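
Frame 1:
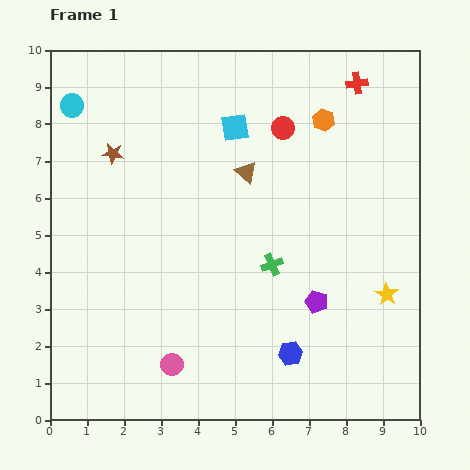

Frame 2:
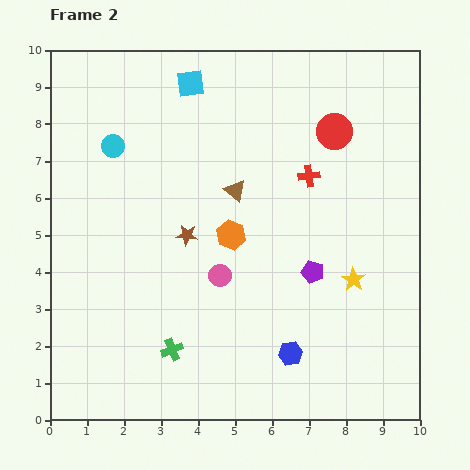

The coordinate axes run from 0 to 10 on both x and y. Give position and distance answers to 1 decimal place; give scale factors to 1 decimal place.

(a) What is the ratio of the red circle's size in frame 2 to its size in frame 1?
1.6×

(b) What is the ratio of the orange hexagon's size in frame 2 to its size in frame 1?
1.3×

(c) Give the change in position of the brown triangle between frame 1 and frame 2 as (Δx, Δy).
(-0.3, -0.5)

The brown triangle was at (5.3, 6.7) in frame 1 and (5.0, 6.2) in frame 2.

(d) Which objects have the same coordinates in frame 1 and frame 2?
the blue hexagon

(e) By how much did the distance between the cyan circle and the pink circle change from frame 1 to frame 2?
-3.0

Distance in frame 1: 7.5. Distance in frame 2: 4.5.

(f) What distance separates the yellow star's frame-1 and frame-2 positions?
1.0

The yellow star moved from (9.1, 3.4) to (8.2, 3.8), a distance of √(0.9² + 0.4²) ≈ 1.0.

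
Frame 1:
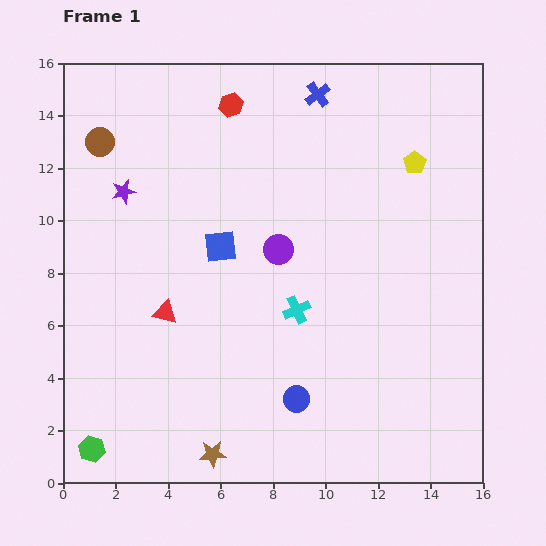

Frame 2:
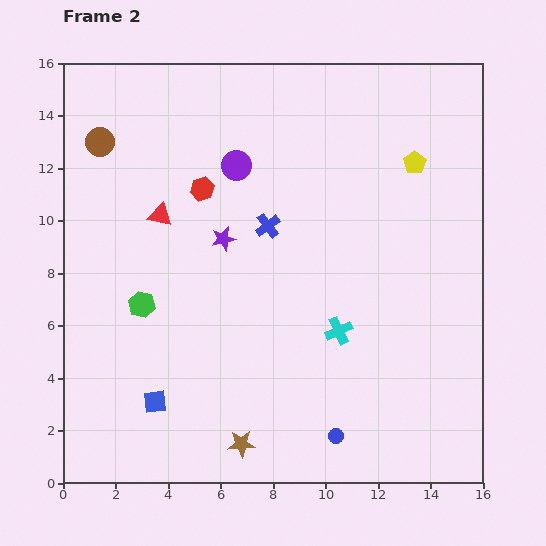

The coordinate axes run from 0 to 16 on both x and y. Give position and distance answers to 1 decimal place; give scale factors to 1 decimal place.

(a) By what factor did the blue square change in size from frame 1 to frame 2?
0.7×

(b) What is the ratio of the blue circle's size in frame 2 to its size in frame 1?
0.6×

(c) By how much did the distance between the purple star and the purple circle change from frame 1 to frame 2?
-3.5

Distance in frame 1: 6.3. Distance in frame 2: 2.8.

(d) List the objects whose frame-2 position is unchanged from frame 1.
the yellow pentagon, the brown circle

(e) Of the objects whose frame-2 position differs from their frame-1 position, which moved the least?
the brown star

(moved 1.2)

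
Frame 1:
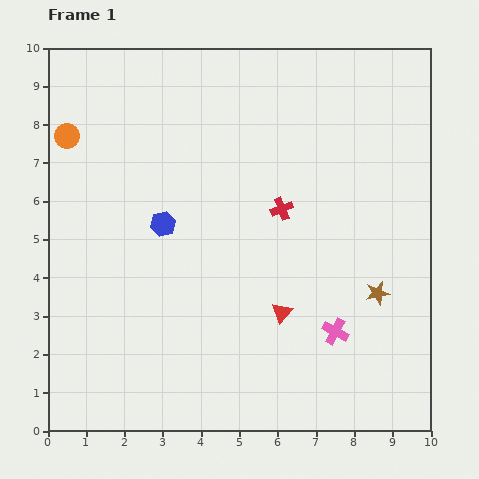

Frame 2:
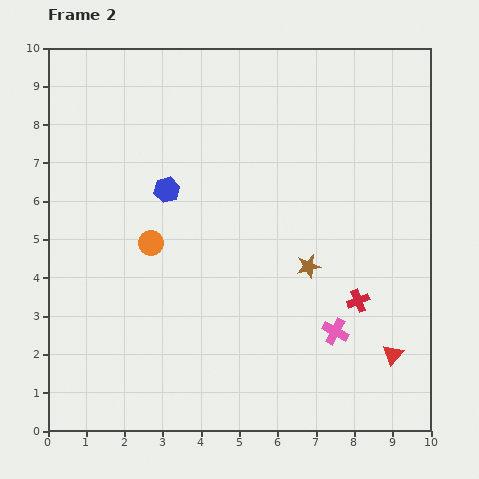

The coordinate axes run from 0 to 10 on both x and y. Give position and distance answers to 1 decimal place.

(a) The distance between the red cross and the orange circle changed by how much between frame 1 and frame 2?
-0.3

Distance in frame 1: 5.9. Distance in frame 2: 5.6.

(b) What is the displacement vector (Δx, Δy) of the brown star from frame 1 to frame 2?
(-1.8, 0.7)

The brown star was at (8.6, 3.6) in frame 1 and (6.8, 4.3) in frame 2.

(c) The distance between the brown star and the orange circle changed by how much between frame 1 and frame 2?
-5.0

Distance in frame 1: 9.1. Distance in frame 2: 4.1.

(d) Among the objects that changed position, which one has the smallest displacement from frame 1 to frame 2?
the blue hexagon

(moved 0.9)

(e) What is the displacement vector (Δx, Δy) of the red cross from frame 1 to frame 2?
(2.0, -2.4)

The red cross was at (6.1, 5.8) in frame 1 and (8.1, 3.4) in frame 2.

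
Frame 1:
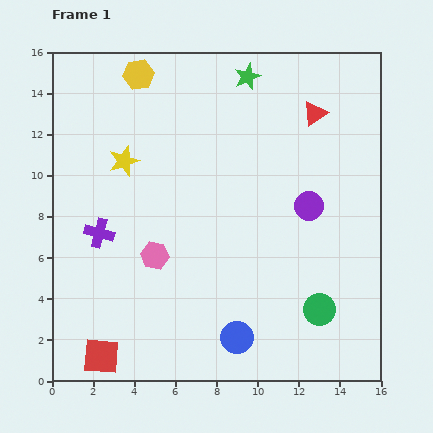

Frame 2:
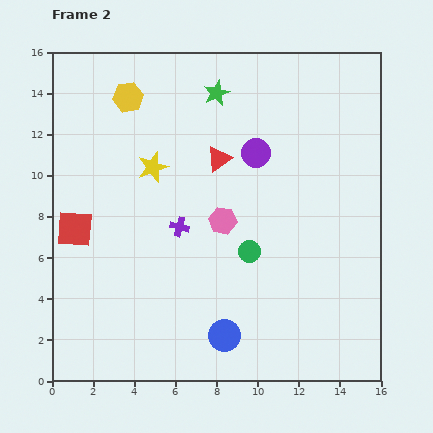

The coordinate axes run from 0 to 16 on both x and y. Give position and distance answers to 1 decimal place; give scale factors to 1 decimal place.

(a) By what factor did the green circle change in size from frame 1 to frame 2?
0.7×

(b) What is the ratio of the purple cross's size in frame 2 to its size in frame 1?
0.7×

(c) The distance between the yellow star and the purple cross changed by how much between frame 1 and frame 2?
-0.5

Distance in frame 1: 3.7. Distance in frame 2: 3.2.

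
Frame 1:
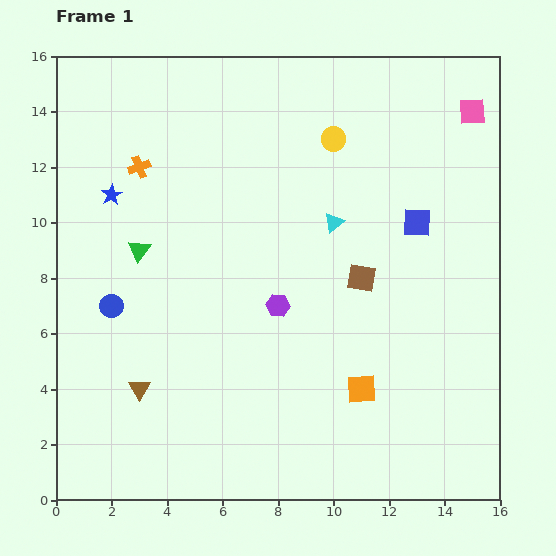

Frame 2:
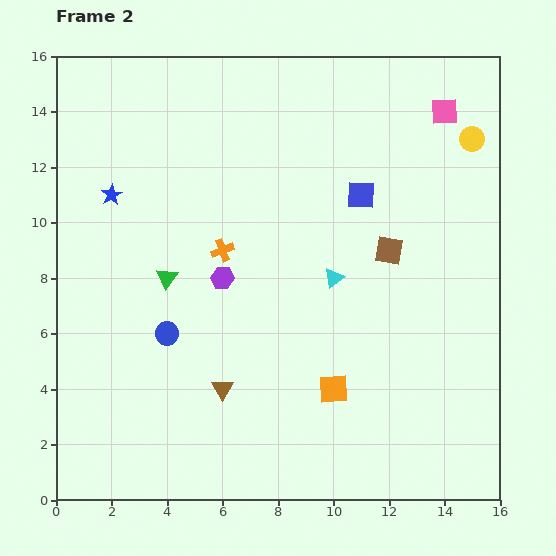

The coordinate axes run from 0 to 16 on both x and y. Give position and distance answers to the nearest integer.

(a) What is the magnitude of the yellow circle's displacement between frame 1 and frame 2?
5

The yellow circle moved from (10, 13) to (15, 13), a distance of √(5² + 0²) ≈ 5.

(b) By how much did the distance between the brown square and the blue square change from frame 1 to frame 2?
-1

Distance in frame 1: 3. Distance in frame 2: 2.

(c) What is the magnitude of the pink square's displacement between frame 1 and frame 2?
1

The pink square moved from (15, 14) to (14, 14), a distance of √(1² + 0²) ≈ 1.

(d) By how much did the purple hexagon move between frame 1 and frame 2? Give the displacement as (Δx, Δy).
(-2, 1)

The purple hexagon was at (8, 7) in frame 1 and (6, 8) in frame 2.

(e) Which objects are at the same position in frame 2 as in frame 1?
the blue star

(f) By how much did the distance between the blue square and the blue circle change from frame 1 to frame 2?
-2

Distance in frame 1: 11. Distance in frame 2: 9.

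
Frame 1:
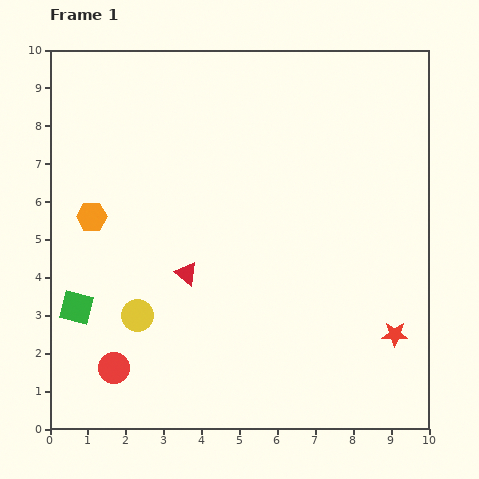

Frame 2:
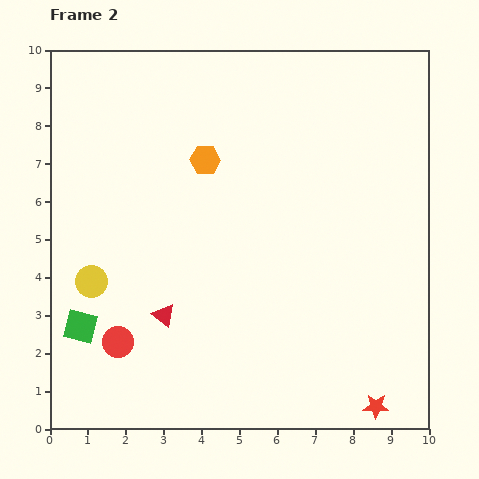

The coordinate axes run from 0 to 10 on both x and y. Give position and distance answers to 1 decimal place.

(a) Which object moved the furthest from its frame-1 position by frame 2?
the orange hexagon

(moved 3.4; next 2.0)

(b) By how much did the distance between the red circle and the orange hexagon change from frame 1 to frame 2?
+1.3

Distance in frame 1: 4.0. Distance in frame 2: 5.3.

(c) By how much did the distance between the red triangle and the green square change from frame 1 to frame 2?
-0.8

Distance in frame 1: 3.0. Distance in frame 2: 2.2.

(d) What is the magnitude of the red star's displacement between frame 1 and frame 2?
2.0

The red star moved from (9.1, 2.5) to (8.6, 0.6), a distance of √(0.5² + 1.9²) ≈ 2.0.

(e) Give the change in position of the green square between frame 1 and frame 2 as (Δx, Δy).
(0.1, -0.5)

The green square was at (0.7, 3.2) in frame 1 and (0.8, 2.7) in frame 2.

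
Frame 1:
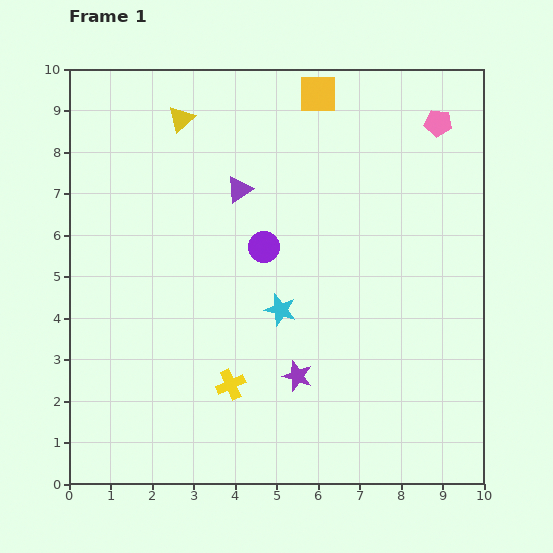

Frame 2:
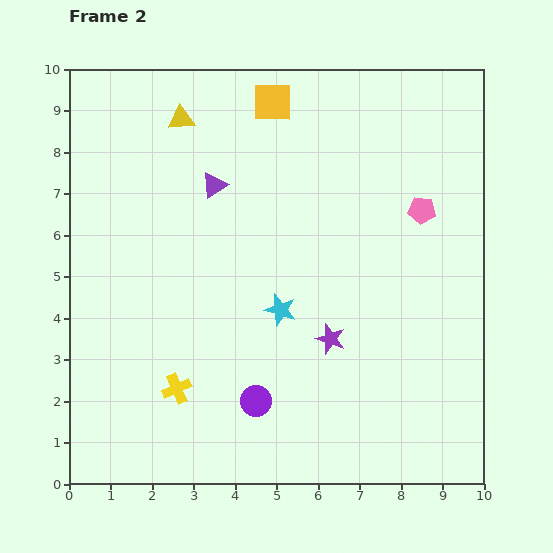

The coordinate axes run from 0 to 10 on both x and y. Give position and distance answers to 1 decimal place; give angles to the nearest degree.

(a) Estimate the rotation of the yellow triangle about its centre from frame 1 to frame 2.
38° clockwise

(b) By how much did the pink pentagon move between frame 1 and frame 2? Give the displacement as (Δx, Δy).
(-0.4, -2.1)

The pink pentagon was at (8.9, 8.7) in frame 1 and (8.5, 6.6) in frame 2.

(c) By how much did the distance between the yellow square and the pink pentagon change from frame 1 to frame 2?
+1.4

Distance in frame 1: 3.0. Distance in frame 2: 4.4.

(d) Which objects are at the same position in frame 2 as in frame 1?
the cyan star, the yellow triangle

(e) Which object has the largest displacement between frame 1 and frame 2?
the purple circle

(moved 3.7; next 2.1)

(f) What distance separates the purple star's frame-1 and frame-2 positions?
1.2

The purple star moved from (5.5, 2.6) to (6.3, 3.5), a distance of √(0.8² + 0.9²) ≈ 1.2.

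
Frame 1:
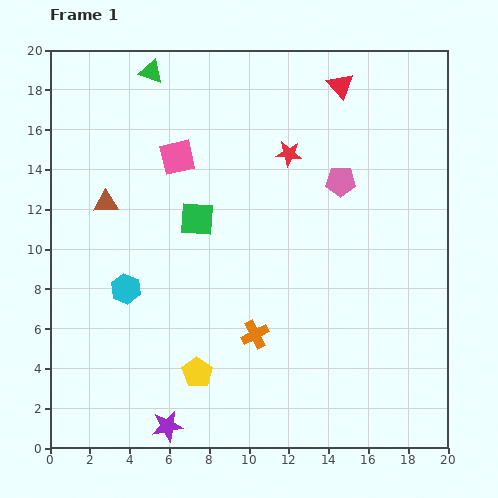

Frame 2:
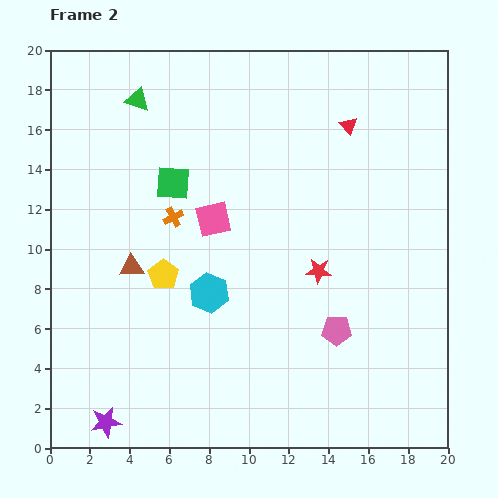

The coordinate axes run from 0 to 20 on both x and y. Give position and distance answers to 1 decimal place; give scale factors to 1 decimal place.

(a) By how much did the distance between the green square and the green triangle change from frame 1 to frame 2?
-3.1

Distance in frame 1: 7.7. Distance in frame 2: 4.6.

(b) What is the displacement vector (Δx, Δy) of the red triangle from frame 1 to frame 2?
(0.4, -2.0)

The red triangle was at (14.6, 18.2) in frame 1 and (15.0, 16.2) in frame 2.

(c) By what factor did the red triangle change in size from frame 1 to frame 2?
0.7×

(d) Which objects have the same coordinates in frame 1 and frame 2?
none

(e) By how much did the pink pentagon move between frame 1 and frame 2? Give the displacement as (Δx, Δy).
(-0.2, -7.5)

The pink pentagon was at (14.6, 13.4) in frame 1 and (14.4, 5.9) in frame 2.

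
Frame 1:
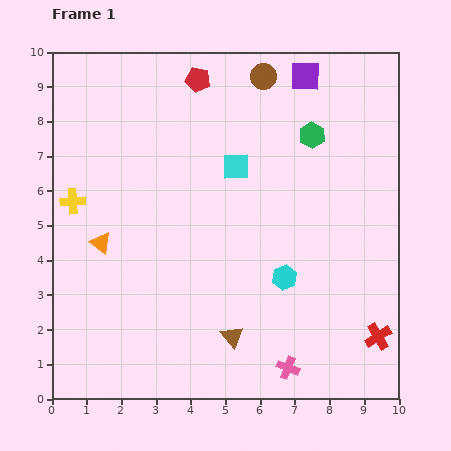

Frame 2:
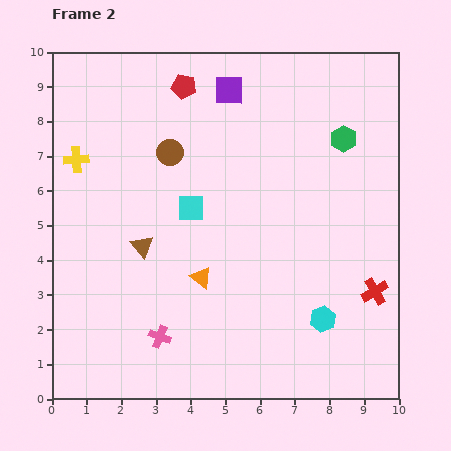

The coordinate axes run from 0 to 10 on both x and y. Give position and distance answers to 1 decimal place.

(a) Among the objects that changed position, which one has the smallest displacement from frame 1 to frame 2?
the red pentagon

(moved 0.4)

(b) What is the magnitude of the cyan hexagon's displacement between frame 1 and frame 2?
1.6

The cyan hexagon moved from (6.7, 3.5) to (7.8, 2.3), a distance of √(1.1² + 1.2²) ≈ 1.6.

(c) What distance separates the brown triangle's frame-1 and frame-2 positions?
3.7

The brown triangle moved from (5.2, 1.8) to (2.6, 4.4), a distance of √(2.6² + 2.6²) ≈ 3.7.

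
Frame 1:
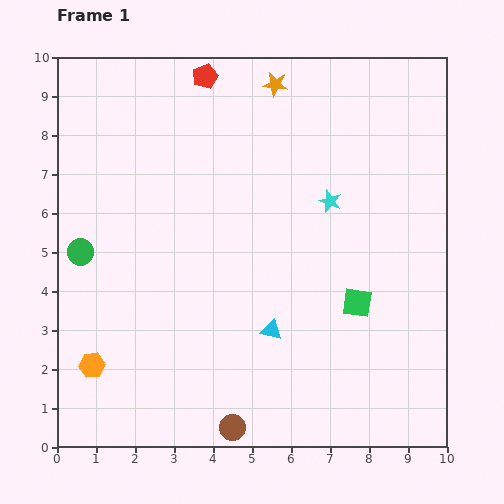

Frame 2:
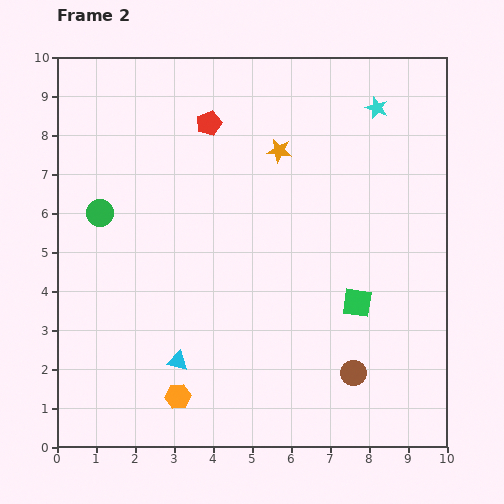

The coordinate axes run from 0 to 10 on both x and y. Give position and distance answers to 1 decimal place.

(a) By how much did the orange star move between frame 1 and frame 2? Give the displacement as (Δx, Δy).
(0.1, -1.7)

The orange star was at (5.6, 9.3) in frame 1 and (5.7, 7.6) in frame 2.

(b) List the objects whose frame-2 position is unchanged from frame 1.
the green square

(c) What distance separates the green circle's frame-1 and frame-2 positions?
1.1

The green circle moved from (0.6, 5.0) to (1.1, 6.0), a distance of √(0.5² + 1.0²) ≈ 1.1.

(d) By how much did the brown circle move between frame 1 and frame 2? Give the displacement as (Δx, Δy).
(3.1, 1.4)

The brown circle was at (4.5, 0.5) in frame 1 and (7.6, 1.9) in frame 2.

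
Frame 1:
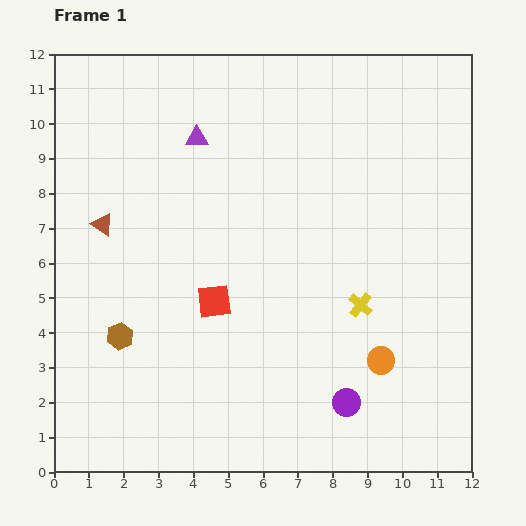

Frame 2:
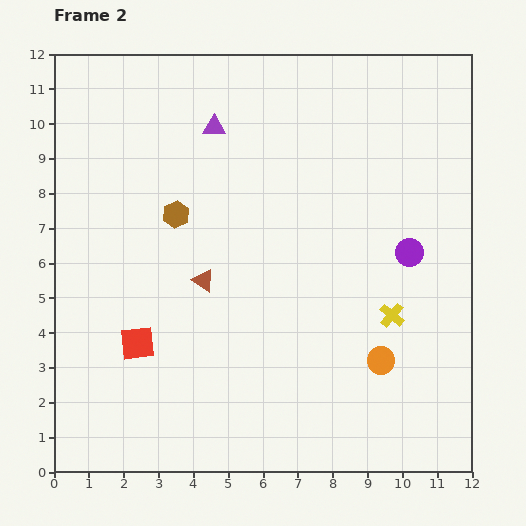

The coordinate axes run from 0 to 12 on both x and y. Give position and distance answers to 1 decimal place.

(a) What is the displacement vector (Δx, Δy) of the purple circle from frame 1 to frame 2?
(1.8, 4.3)

The purple circle was at (8.4, 2.0) in frame 1 and (10.2, 6.3) in frame 2.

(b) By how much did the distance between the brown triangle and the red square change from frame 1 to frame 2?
-1.3

Distance in frame 1: 3.9. Distance in frame 2: 2.6.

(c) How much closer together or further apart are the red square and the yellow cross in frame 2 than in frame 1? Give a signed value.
+3.1

Distance in frame 1: 4.2. Distance in frame 2: 7.3.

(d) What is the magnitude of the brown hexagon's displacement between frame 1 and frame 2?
3.8

The brown hexagon moved from (1.9, 3.9) to (3.5, 7.4), a distance of √(1.6² + 3.5²) ≈ 3.8.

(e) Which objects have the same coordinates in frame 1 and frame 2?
the orange circle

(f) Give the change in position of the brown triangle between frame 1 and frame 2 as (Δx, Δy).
(2.9, -1.6)

The brown triangle was at (1.4, 7.1) in frame 1 and (4.3, 5.5) in frame 2.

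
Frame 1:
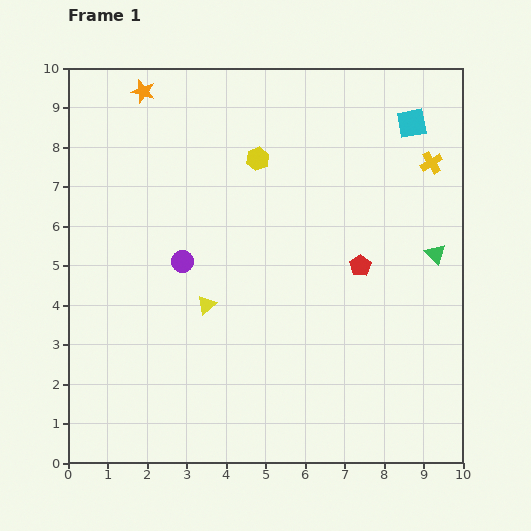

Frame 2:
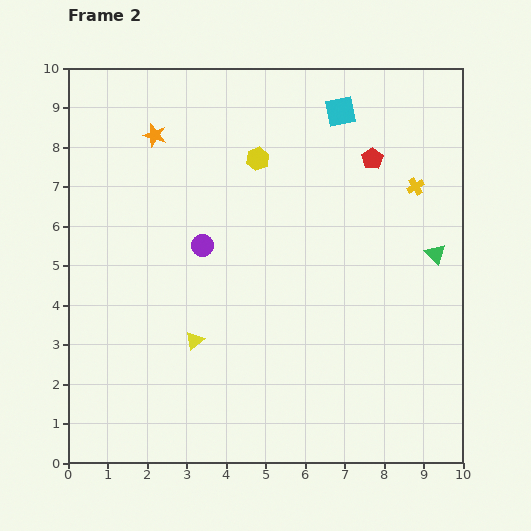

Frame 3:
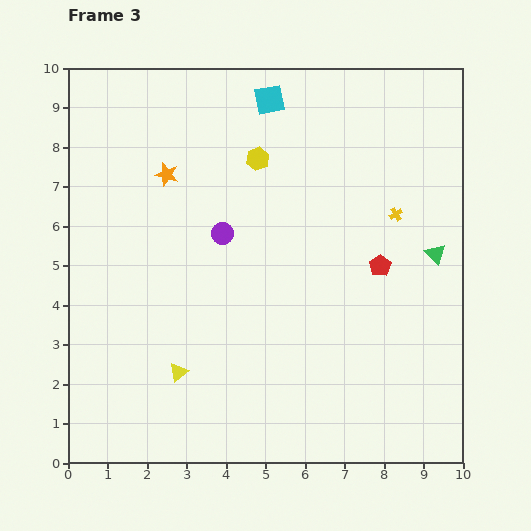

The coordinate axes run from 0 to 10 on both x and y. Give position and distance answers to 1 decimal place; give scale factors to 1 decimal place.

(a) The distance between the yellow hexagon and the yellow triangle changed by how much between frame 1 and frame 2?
+1.0

Distance in frame 1: 3.9. Distance in frame 2: 4.9.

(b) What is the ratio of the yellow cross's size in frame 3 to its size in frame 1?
0.6×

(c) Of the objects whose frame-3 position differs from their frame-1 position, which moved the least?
the red pentagon

(moved 0.5)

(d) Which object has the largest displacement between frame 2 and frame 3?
the red pentagon

(moved 2.7; next 1.8)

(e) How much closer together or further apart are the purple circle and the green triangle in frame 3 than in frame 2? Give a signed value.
-0.5

Distance in frame 2: 5.9. Distance in frame 3: 5.4.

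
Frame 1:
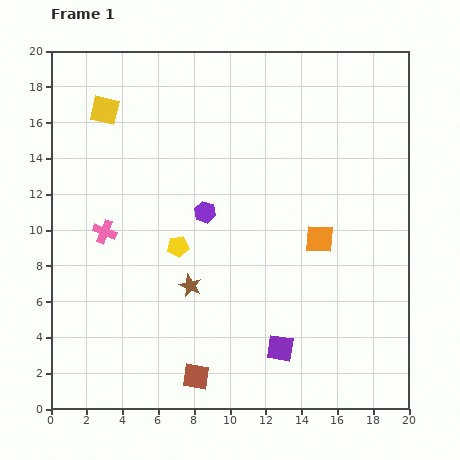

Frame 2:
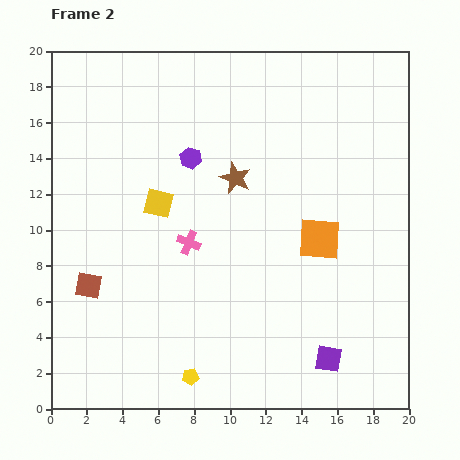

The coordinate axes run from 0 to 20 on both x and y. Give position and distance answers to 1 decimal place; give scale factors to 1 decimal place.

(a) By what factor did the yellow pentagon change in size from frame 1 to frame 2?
0.8×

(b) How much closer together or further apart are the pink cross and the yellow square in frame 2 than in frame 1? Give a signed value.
-4.0

Distance in frame 1: 6.8. Distance in frame 2: 2.8.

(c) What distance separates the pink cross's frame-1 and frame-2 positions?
4.7

The pink cross moved from (3.0, 9.9) to (7.7, 9.3), a distance of √(4.7² + 0.6²) ≈ 4.7.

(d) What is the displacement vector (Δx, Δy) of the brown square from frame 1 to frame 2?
(-6.0, 5.1)

The brown square was at (8.1, 1.8) in frame 1 and (2.1, 6.9) in frame 2.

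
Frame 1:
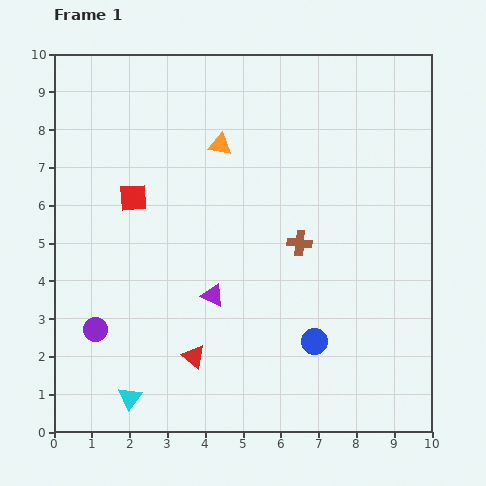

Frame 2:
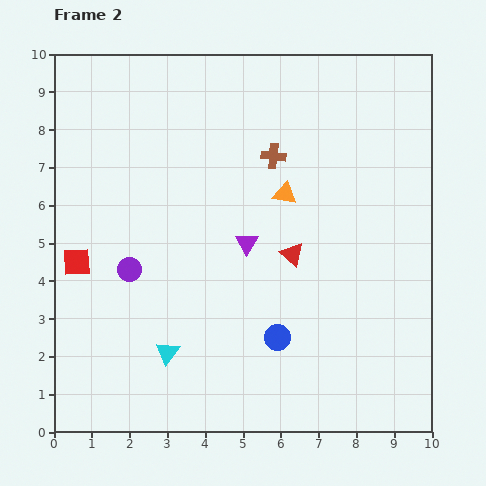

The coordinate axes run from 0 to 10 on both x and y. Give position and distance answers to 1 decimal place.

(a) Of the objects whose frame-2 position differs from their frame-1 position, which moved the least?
the blue circle

(moved 1.0)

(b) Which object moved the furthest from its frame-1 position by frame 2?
the red triangle

(moved 3.7; next 2.4)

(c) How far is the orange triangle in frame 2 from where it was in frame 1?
2.1

The orange triangle moved from (4.4, 7.6) to (6.1, 6.3), a distance of √(1.7² + 1.3²) ≈ 2.1.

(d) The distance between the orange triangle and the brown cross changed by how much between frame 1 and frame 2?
-2.3

Distance in frame 1: 3.3. Distance in frame 2: 1.0.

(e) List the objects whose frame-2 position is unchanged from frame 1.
none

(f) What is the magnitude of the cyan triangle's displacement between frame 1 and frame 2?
1.6

The cyan triangle moved from (2.0, 0.9) to (3.0, 2.1), a distance of √(1.0² + 1.2²) ≈ 1.6.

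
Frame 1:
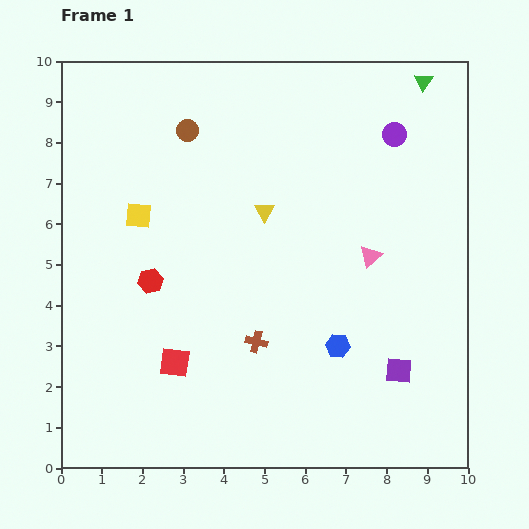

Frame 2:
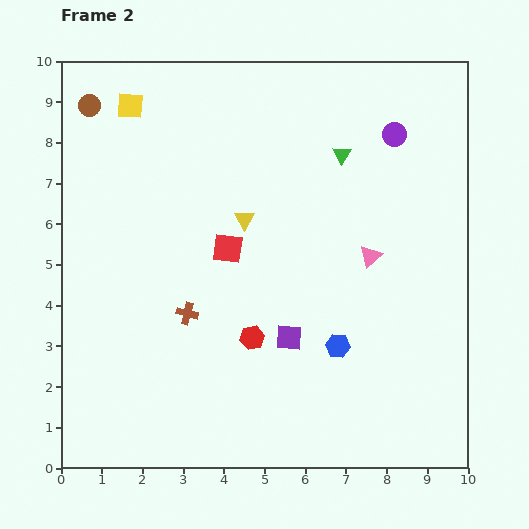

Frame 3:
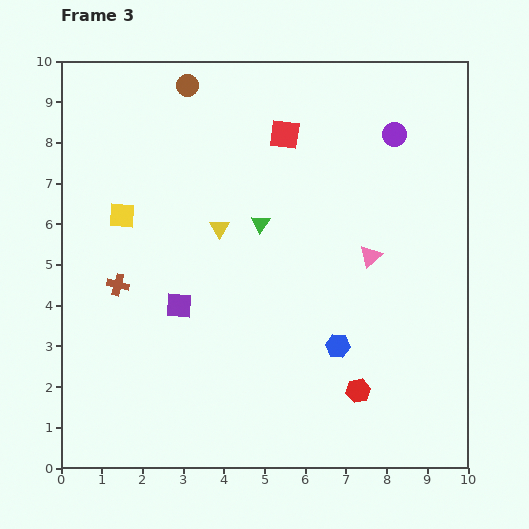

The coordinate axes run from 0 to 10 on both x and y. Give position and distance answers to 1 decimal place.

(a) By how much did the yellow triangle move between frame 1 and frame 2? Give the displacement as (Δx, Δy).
(-0.5, -0.2)

The yellow triangle was at (5.0, 6.3) in frame 1 and (4.5, 6.1) in frame 2.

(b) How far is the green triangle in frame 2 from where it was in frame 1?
2.7

The green triangle moved from (8.9, 9.5) to (6.9, 7.7), a distance of √(2.0² + 1.8²) ≈ 2.7.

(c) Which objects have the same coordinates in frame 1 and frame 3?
the purple circle, the blue hexagon, the pink triangle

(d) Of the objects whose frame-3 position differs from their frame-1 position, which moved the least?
the yellow square

(moved 0.4)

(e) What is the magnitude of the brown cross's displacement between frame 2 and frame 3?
1.8

The brown cross moved from (3.1, 3.8) to (1.4, 4.5), a distance of √(1.7² + 0.7²) ≈ 1.8.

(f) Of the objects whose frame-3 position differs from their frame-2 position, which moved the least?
the yellow triangle

(moved 0.6)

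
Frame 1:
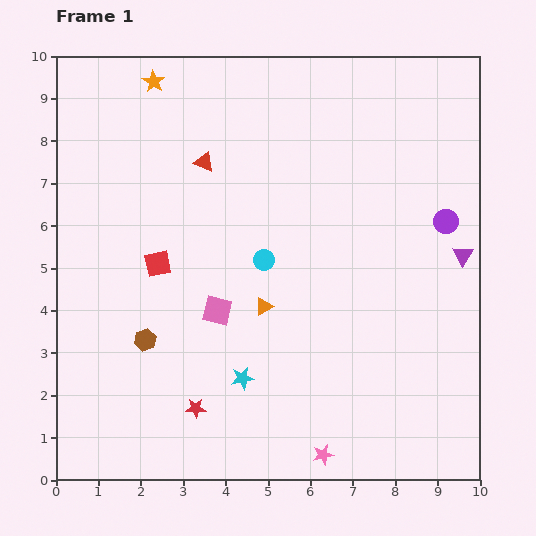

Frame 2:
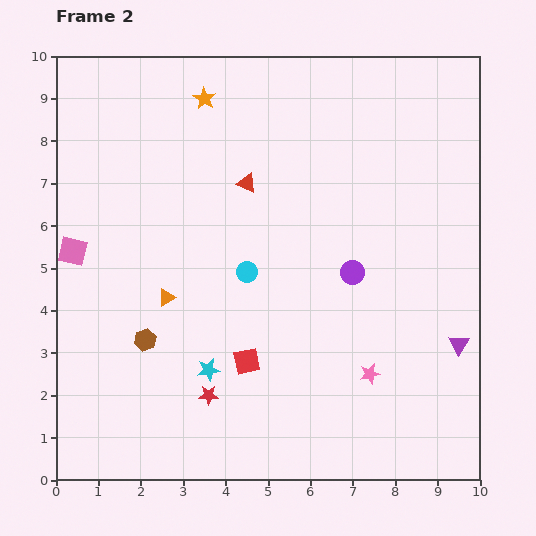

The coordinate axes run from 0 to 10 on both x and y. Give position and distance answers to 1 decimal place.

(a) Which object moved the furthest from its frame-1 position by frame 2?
the pink square

(moved 3.7; next 3.1)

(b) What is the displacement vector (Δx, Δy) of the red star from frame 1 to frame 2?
(0.3, 0.3)

The red star was at (3.3, 1.7) in frame 1 and (3.6, 2.0) in frame 2.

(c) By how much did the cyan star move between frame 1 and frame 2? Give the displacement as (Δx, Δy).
(-0.8, 0.2)

The cyan star was at (4.4, 2.4) in frame 1 and (3.6, 2.6) in frame 2.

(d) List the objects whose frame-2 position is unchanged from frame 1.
the brown hexagon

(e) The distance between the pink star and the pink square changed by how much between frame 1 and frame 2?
+3.4

Distance in frame 1: 4.2. Distance in frame 2: 7.6.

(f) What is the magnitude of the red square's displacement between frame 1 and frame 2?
3.1

The red square moved from (2.4, 5.1) to (4.5, 2.8), a distance of √(2.1² + 2.3²) ≈ 3.1.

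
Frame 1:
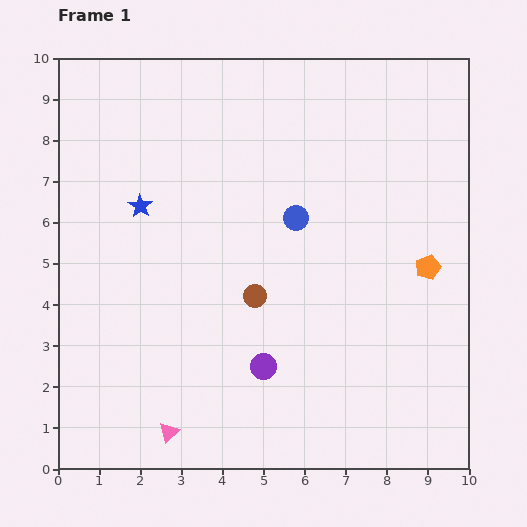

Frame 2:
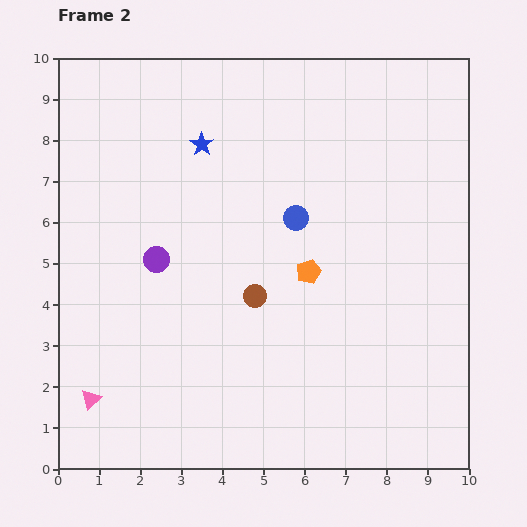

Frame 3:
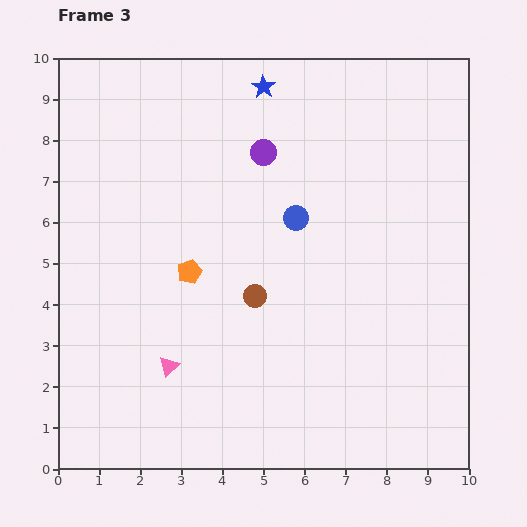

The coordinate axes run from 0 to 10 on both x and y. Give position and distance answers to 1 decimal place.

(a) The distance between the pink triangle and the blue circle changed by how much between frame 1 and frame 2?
+0.6

Distance in frame 1: 6.1. Distance in frame 2: 6.7.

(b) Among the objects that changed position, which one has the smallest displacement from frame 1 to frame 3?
the pink triangle

(moved 1.6)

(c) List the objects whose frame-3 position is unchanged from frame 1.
the brown circle, the blue circle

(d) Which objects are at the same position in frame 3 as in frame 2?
the brown circle, the blue circle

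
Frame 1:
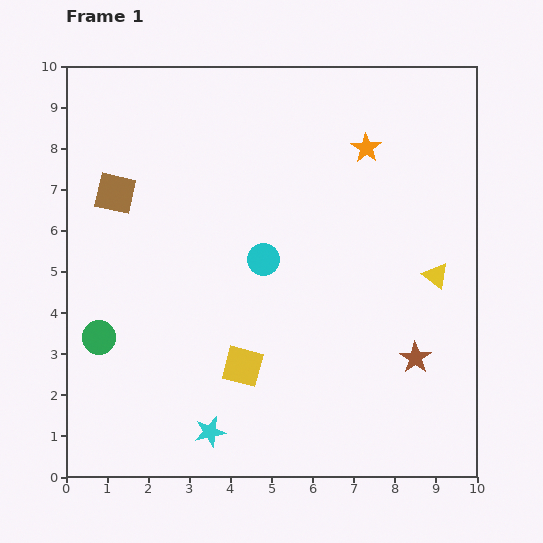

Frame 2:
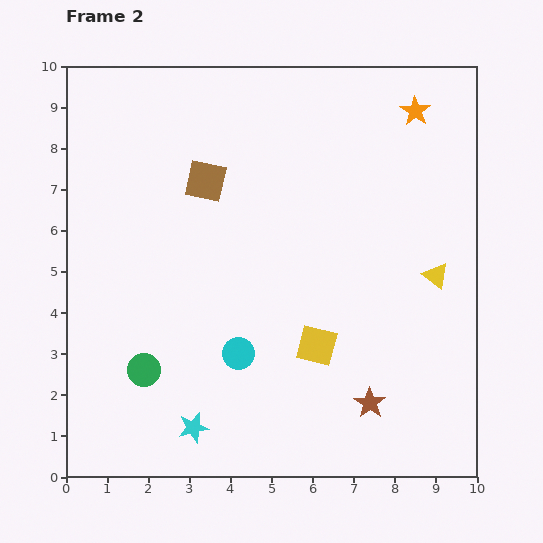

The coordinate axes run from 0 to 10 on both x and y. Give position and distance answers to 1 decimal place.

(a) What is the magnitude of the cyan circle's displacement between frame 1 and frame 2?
2.4

The cyan circle moved from (4.8, 5.3) to (4.2, 3.0), a distance of √(0.6² + 2.3²) ≈ 2.4.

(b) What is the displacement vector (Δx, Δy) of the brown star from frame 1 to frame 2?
(-1.1, -1.1)

The brown star was at (8.5, 2.9) in frame 1 and (7.4, 1.8) in frame 2.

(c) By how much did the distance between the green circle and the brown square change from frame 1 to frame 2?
+1.3

Distance in frame 1: 3.5. Distance in frame 2: 4.8.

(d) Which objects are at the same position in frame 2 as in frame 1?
the yellow triangle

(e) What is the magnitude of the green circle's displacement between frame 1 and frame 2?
1.4

The green circle moved from (0.8, 3.4) to (1.9, 2.6), a distance of √(1.1² + 0.8²) ≈ 1.4.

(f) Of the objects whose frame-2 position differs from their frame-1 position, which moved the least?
the cyan star

(moved 0.4)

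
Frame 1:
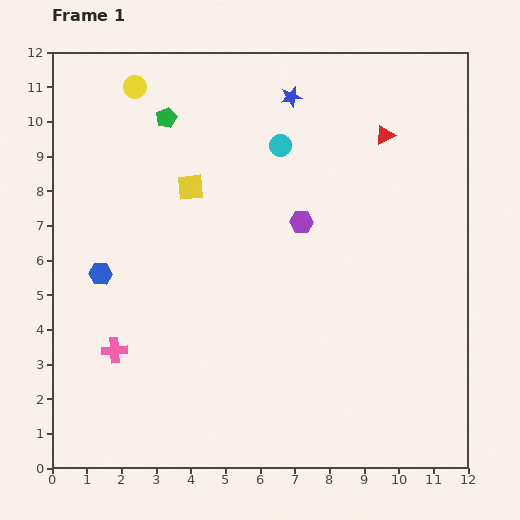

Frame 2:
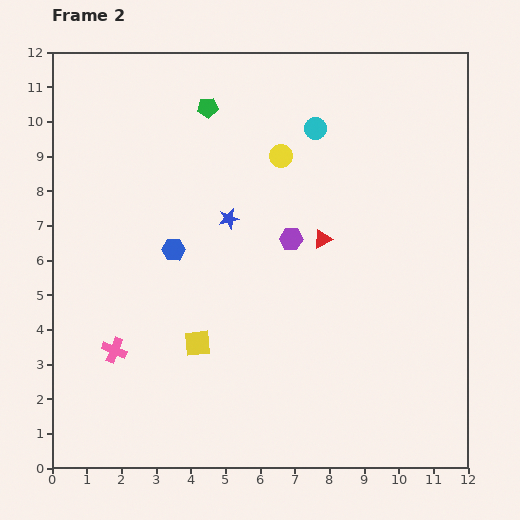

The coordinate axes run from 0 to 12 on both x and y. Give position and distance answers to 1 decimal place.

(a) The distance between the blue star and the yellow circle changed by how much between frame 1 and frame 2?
-2.2

Distance in frame 1: 4.5. Distance in frame 2: 2.3.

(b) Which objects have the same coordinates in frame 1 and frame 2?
the pink cross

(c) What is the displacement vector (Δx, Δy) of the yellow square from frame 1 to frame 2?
(0.2, -4.5)

The yellow square was at (4.0, 8.1) in frame 1 and (4.2, 3.6) in frame 2.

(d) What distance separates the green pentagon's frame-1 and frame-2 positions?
1.2

The green pentagon moved from (3.3, 10.1) to (4.5, 10.4), a distance of √(1.2² + 0.3²) ≈ 1.2.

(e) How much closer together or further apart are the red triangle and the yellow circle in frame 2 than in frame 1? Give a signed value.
-4.6

Distance in frame 1: 7.3. Distance in frame 2: 2.7.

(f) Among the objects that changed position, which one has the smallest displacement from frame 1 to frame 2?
the purple hexagon

(moved 0.6)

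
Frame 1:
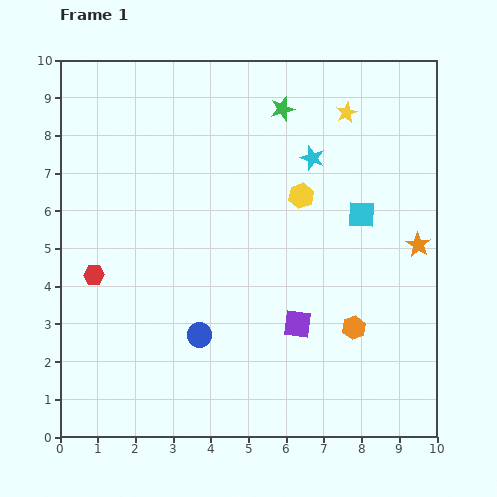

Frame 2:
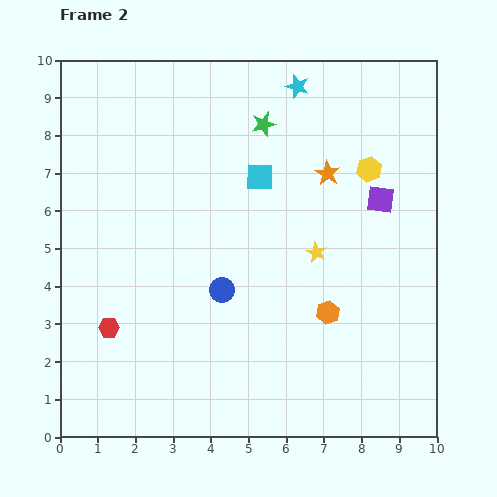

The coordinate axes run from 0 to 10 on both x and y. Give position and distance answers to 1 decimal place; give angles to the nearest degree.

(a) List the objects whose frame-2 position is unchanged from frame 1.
none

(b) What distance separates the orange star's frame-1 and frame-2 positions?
3.1

The orange star moved from (9.5, 5.1) to (7.1, 7.0), a distance of √(2.4² + 1.9²) ≈ 3.1.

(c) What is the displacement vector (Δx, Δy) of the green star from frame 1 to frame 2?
(-0.5, -0.4)

The green star was at (5.9, 8.7) in frame 1 and (5.4, 8.3) in frame 2.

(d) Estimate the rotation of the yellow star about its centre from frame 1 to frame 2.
21° counter-clockwise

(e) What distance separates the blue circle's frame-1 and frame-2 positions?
1.3

The blue circle moved from (3.7, 2.7) to (4.3, 3.9), a distance of √(0.6² + 1.2²) ≈ 1.3.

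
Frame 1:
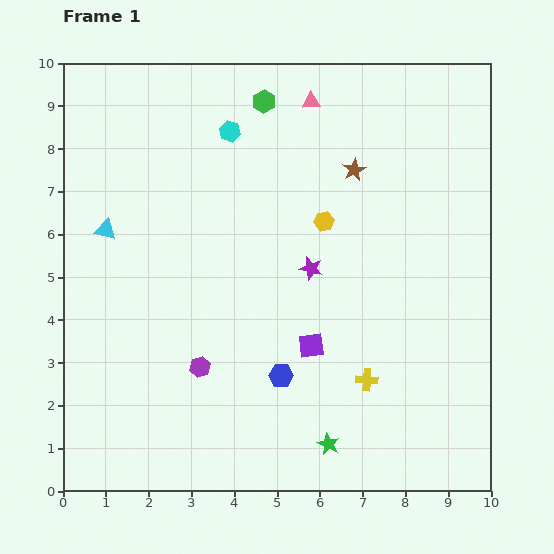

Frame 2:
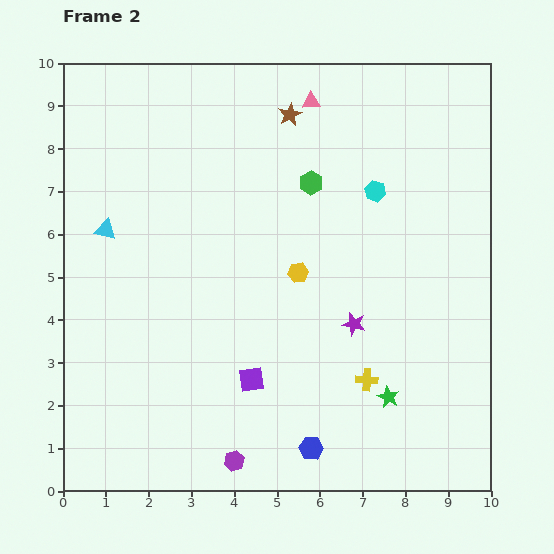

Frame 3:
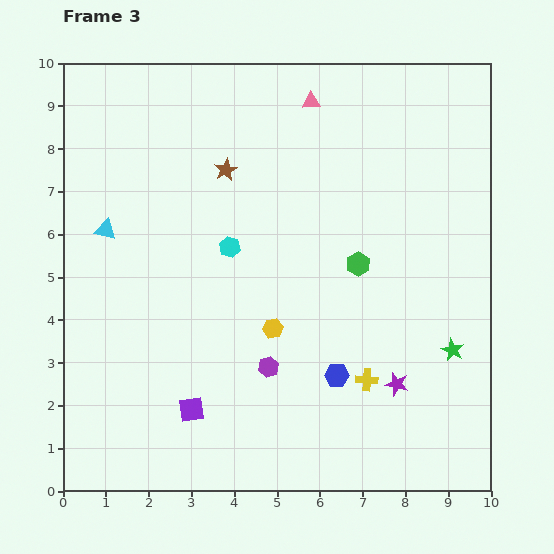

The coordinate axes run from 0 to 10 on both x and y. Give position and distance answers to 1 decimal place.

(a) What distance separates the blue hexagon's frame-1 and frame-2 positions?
1.8

The blue hexagon moved from (5.1, 2.7) to (5.8, 1.0), a distance of √(0.7² + 1.7²) ≈ 1.8.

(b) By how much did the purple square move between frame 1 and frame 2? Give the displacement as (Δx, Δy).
(-1.4, -0.8)

The purple square was at (5.8, 3.4) in frame 1 and (4.4, 2.6) in frame 2.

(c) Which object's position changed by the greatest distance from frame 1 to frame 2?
the cyan hexagon

(moved 3.7; next 2.3)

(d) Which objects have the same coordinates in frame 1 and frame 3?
the yellow cross, the cyan triangle, the pink triangle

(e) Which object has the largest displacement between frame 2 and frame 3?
the cyan hexagon

(moved 3.6; next 2.3)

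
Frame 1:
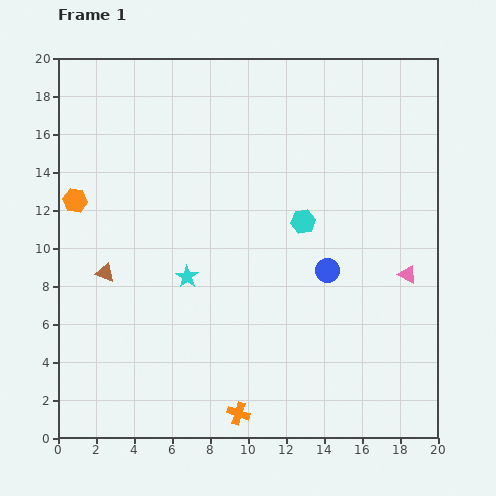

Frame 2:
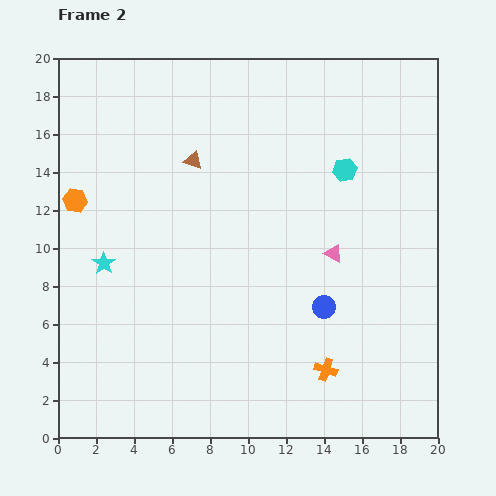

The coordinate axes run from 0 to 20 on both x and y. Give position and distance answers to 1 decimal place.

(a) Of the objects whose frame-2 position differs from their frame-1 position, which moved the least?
the blue circle

(moved 1.9)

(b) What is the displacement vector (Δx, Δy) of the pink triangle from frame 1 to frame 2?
(-3.9, 1.1)

The pink triangle was at (18.4, 8.6) in frame 1 and (14.5, 9.7) in frame 2.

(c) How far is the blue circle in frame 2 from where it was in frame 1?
1.9

The blue circle moved from (14.2, 8.8) to (14.0, 6.9), a distance of √(0.2² + 1.9²) ≈ 1.9.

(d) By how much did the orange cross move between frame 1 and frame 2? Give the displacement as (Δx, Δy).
(4.6, 2.3)

The orange cross was at (9.5, 1.3) in frame 1 and (14.1, 3.6) in frame 2.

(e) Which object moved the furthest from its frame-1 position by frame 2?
the brown triangle

(moved 7.5; next 5.1)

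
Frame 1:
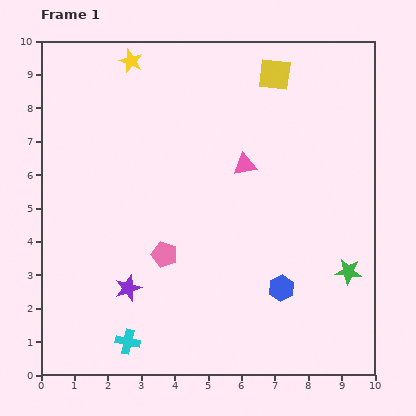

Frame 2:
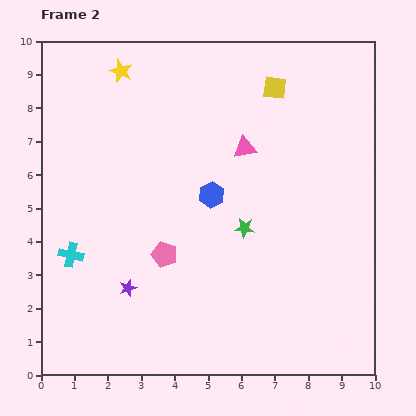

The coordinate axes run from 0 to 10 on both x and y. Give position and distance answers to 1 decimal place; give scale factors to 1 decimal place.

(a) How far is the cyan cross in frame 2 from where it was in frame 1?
3.1

The cyan cross moved from (2.6, 1.0) to (0.9, 3.6), a distance of √(1.7² + 2.6²) ≈ 3.1.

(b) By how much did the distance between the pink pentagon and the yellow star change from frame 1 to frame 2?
-0.2

Distance in frame 1: 5.9. Distance in frame 2: 5.7.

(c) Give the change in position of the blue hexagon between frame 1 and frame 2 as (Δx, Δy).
(-2.1, 2.8)

The blue hexagon was at (7.2, 2.6) in frame 1 and (5.1, 5.4) in frame 2.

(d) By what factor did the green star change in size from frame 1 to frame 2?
0.8×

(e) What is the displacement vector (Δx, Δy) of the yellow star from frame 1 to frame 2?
(-0.3, -0.3)

The yellow star was at (2.7, 9.4) in frame 1 and (2.4, 9.1) in frame 2.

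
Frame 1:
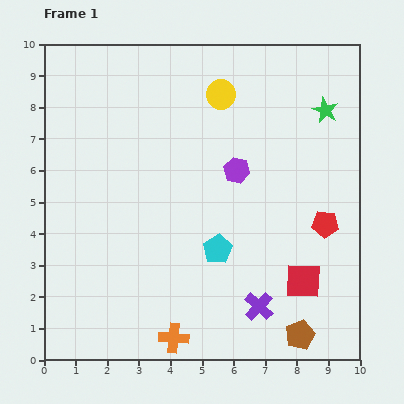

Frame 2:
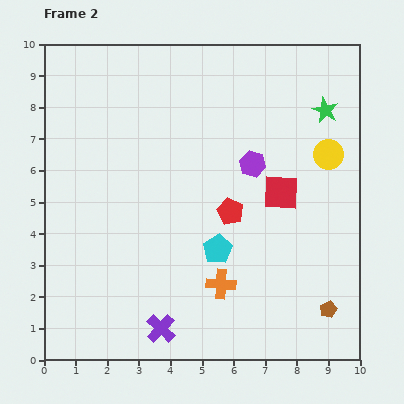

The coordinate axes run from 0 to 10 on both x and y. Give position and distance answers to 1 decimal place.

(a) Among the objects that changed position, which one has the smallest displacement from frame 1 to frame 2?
the purple hexagon

(moved 0.5)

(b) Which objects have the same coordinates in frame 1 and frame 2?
the green star, the cyan pentagon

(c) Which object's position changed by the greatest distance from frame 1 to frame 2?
the yellow circle

(moved 3.9; next 3.2)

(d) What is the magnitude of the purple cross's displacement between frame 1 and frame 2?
3.2

The purple cross moved from (6.8, 1.7) to (3.7, 1.0), a distance of √(3.1² + 0.7²) ≈ 3.2.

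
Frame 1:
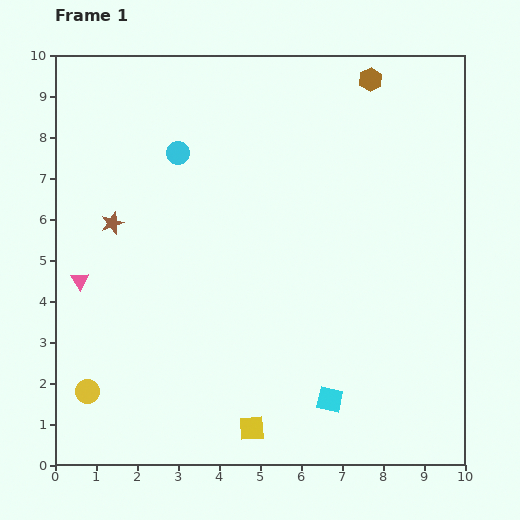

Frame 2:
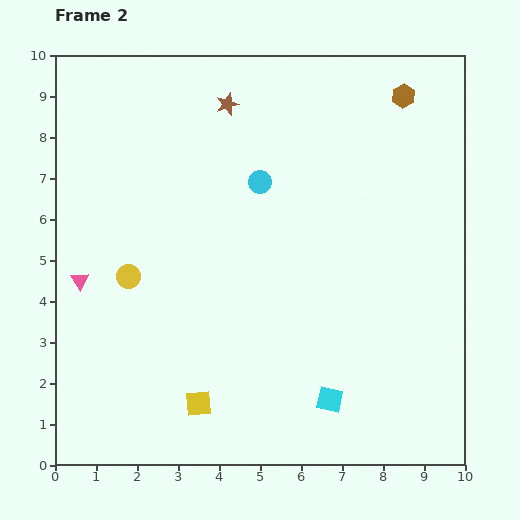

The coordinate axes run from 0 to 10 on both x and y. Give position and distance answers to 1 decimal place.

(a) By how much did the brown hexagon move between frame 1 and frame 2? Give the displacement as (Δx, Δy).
(0.8, -0.4)

The brown hexagon was at (7.7, 9.4) in frame 1 and (8.5, 9.0) in frame 2.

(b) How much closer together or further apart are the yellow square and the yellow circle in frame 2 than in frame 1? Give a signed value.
-0.6

Distance in frame 1: 4.1. Distance in frame 2: 3.5.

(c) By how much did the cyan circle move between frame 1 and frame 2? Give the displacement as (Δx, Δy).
(2.0, -0.7)

The cyan circle was at (3.0, 7.6) in frame 1 and (5.0, 6.9) in frame 2.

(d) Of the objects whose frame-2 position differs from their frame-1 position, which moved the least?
the brown hexagon

(moved 0.9)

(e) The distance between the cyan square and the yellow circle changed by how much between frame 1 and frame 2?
-0.2

Distance in frame 1: 5.9. Distance in frame 2: 5.7.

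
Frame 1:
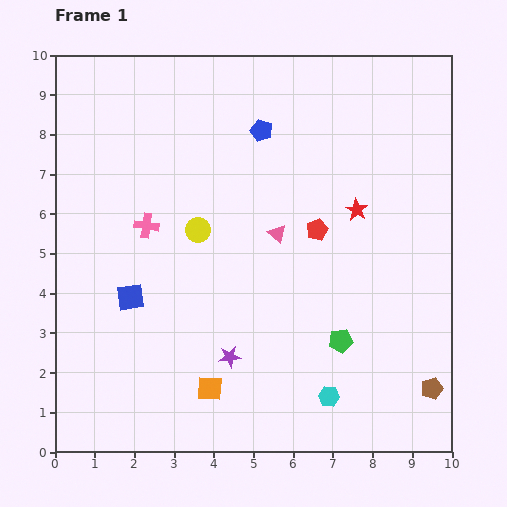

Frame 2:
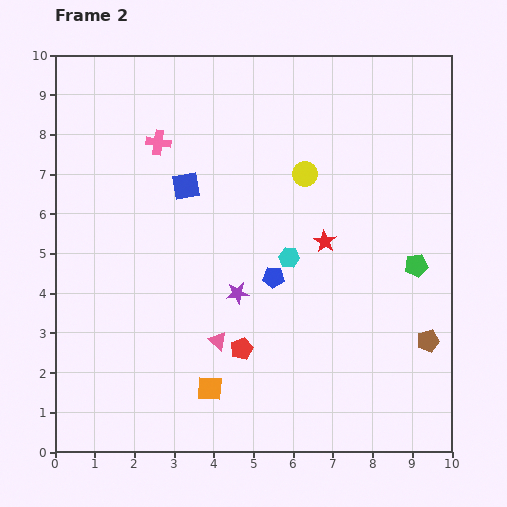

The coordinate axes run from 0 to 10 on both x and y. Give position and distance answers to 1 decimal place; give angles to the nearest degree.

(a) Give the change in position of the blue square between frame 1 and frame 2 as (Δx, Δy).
(1.4, 2.8)

The blue square was at (1.9, 3.9) in frame 1 and (3.3, 6.7) in frame 2.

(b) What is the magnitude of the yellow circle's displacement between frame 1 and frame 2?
3.0

The yellow circle moved from (3.6, 5.6) to (6.3, 7.0), a distance of √(2.7² + 1.4²) ≈ 3.0.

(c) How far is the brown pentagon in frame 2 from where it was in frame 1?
1.2

The brown pentagon moved from (9.5, 1.6) to (9.4, 2.8), a distance of √(0.1² + 1.2²) ≈ 1.2.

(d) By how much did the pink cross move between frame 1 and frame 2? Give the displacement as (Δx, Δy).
(0.3, 2.1)

The pink cross was at (2.3, 5.7) in frame 1 and (2.6, 7.8) in frame 2.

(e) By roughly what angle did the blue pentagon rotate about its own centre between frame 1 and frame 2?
16° counter-clockwise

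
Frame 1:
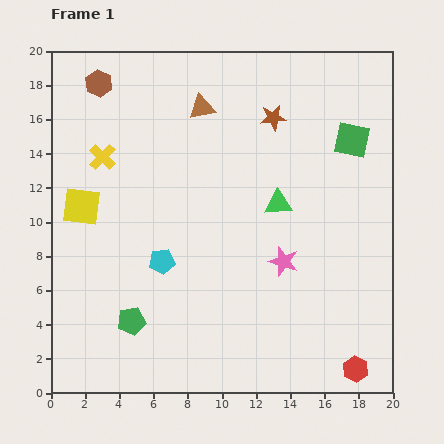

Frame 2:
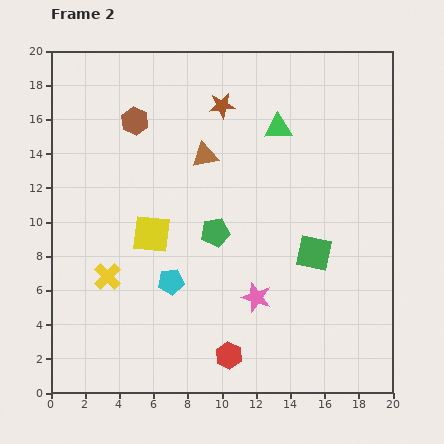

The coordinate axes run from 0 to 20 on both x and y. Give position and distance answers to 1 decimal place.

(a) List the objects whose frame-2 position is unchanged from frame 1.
none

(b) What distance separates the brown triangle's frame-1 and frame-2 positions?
2.8

The brown triangle moved from (8.8, 16.7) to (9.0, 13.9), a distance of √(0.2² + 2.8²) ≈ 2.8.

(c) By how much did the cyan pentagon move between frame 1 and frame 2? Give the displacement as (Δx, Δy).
(0.5, -1.2)

The cyan pentagon was at (6.5, 7.7) in frame 1 and (7.0, 6.5) in frame 2.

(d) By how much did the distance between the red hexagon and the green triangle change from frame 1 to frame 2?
+2.9

Distance in frame 1: 10.7. Distance in frame 2: 13.6.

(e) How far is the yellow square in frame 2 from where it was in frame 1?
4.4

The yellow square moved from (1.8, 10.9) to (5.9, 9.3), a distance of √(4.1² + 1.6²) ≈ 4.4.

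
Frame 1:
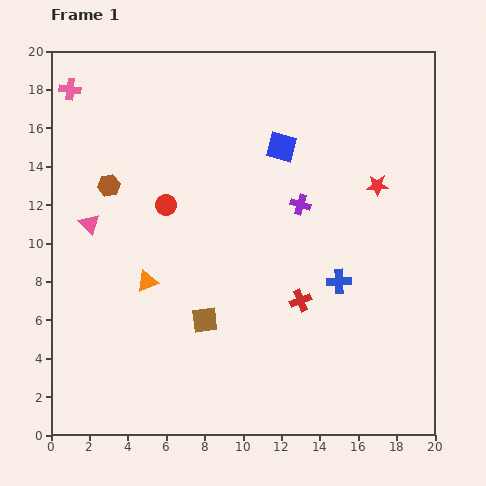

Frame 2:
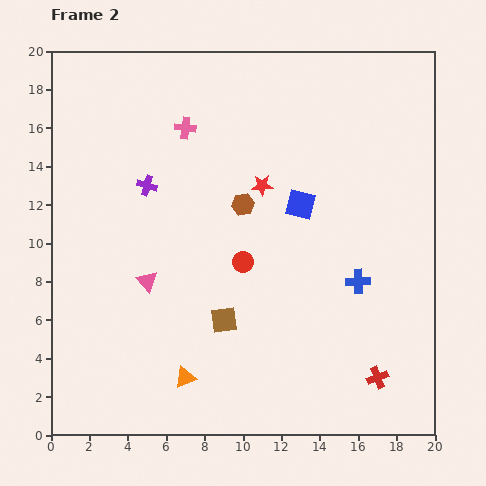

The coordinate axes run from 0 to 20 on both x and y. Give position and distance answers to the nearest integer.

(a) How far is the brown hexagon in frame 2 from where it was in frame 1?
7

The brown hexagon moved from (3, 13) to (10, 12), a distance of √(7² + 1²) ≈ 7.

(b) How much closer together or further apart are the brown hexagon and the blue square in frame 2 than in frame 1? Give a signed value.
-6

Distance in frame 1: 9. Distance in frame 2: 3.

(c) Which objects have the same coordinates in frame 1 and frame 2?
none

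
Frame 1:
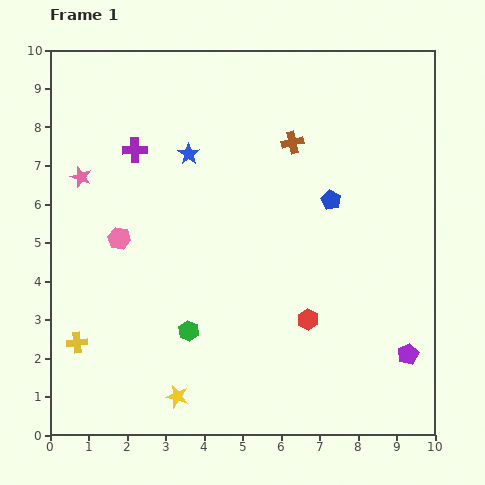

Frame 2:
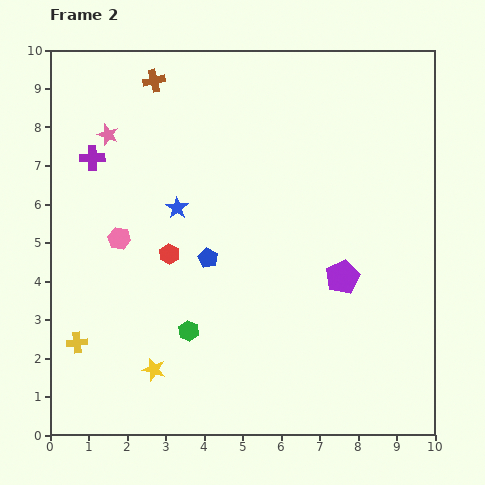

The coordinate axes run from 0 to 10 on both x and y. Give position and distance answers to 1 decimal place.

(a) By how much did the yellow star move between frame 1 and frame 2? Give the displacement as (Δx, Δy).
(-0.6, 0.7)

The yellow star was at (3.3, 1.0) in frame 1 and (2.7, 1.7) in frame 2.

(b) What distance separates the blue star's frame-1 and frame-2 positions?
1.4

The blue star moved from (3.6, 7.3) to (3.3, 5.9), a distance of √(0.3² + 1.4²) ≈ 1.4.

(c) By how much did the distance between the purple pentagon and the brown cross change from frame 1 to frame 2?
+0.8

Distance in frame 1: 6.3. Distance in frame 2: 7.1.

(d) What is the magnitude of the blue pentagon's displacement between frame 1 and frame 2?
3.5

The blue pentagon moved from (7.3, 6.1) to (4.1, 4.6), a distance of √(3.2² + 1.5²) ≈ 3.5.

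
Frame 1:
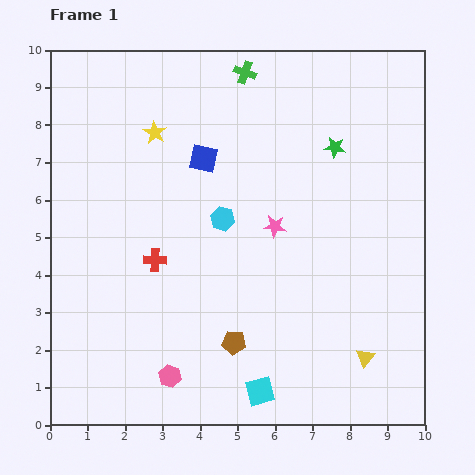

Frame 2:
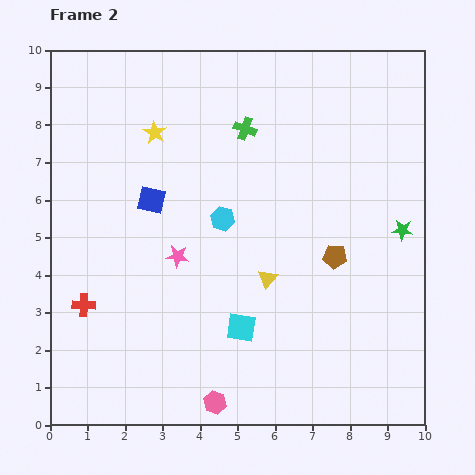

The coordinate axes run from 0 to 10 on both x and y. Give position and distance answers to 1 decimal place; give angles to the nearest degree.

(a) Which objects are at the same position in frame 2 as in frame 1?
the yellow star, the cyan hexagon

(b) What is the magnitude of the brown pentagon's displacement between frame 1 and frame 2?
3.5

The brown pentagon moved from (4.9, 2.2) to (7.6, 4.5), a distance of √(2.7² + 2.3²) ≈ 3.5.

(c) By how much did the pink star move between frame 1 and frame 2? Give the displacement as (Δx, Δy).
(-2.6, -0.8)

The pink star was at (6.0, 5.3) in frame 1 and (3.4, 4.5) in frame 2.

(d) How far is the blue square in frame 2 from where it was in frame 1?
1.8

The blue square moved from (4.1, 7.1) to (2.7, 6.0), a distance of √(1.4² + 1.1²) ≈ 1.8.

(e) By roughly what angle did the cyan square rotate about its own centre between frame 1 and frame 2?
23° clockwise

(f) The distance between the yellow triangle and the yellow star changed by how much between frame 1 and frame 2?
-3.3

Distance in frame 1: 8.2. Distance in frame 2: 4.9.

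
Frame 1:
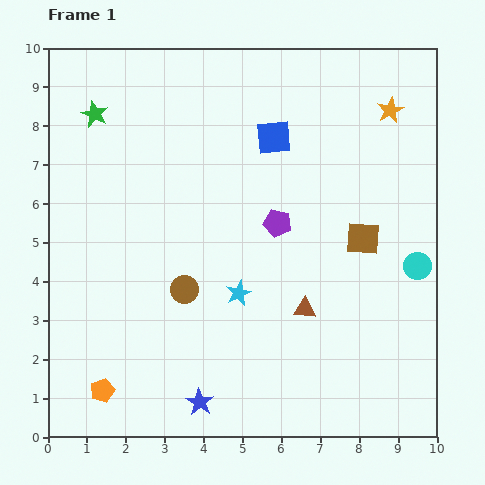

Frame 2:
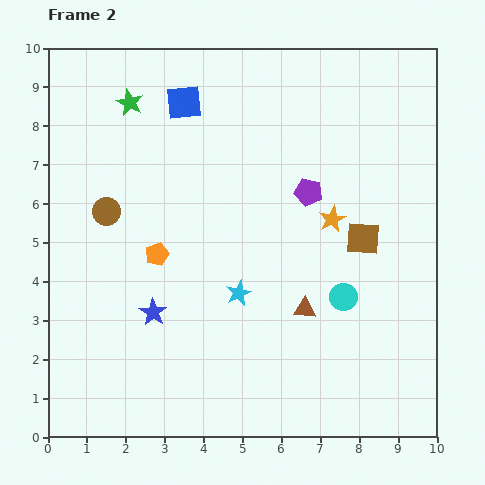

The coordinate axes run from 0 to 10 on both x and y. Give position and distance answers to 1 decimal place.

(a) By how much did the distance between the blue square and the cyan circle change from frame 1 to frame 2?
+1.5

Distance in frame 1: 5.0. Distance in frame 2: 6.5.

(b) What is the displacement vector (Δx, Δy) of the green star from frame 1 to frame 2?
(0.9, 0.3)

The green star was at (1.2, 8.3) in frame 1 and (2.1, 8.6) in frame 2.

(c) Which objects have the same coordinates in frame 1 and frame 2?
the cyan star, the brown square, the brown triangle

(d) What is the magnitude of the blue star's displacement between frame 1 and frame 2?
2.6

The blue star moved from (3.9, 0.9) to (2.7, 3.2), a distance of √(1.2² + 2.3²) ≈ 2.6.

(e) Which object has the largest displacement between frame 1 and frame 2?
the orange pentagon

(moved 3.8; next 3.2)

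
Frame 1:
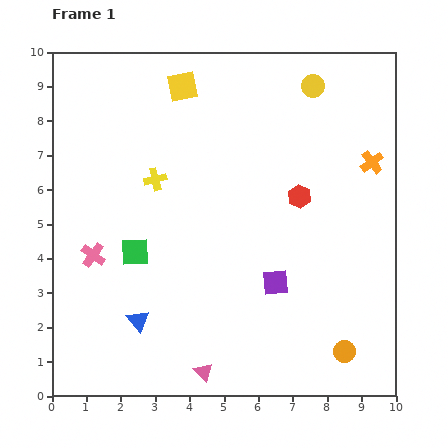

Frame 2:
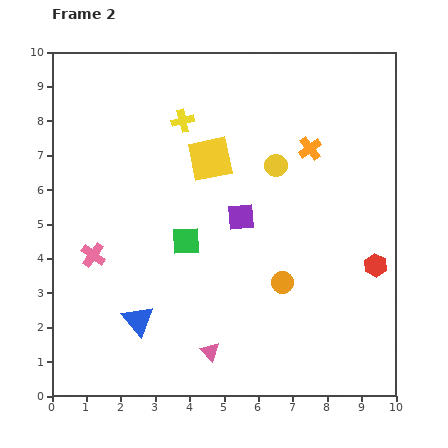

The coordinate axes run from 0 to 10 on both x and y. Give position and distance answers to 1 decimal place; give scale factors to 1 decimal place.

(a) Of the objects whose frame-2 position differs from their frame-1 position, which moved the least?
the pink triangle

(moved 0.6)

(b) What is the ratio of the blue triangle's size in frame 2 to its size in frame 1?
1.4×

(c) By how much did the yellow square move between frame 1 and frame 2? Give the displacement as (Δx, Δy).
(0.8, -2.1)

The yellow square was at (3.8, 9.0) in frame 1 and (4.6, 6.9) in frame 2.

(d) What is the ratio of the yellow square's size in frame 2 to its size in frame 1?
1.5×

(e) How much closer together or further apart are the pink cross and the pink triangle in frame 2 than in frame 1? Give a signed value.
-0.3

Distance in frame 1: 4.7. Distance in frame 2: 4.4.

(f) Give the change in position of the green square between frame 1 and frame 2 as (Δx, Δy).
(1.5, 0.3)

The green square was at (2.4, 4.2) in frame 1 and (3.9, 4.5) in frame 2.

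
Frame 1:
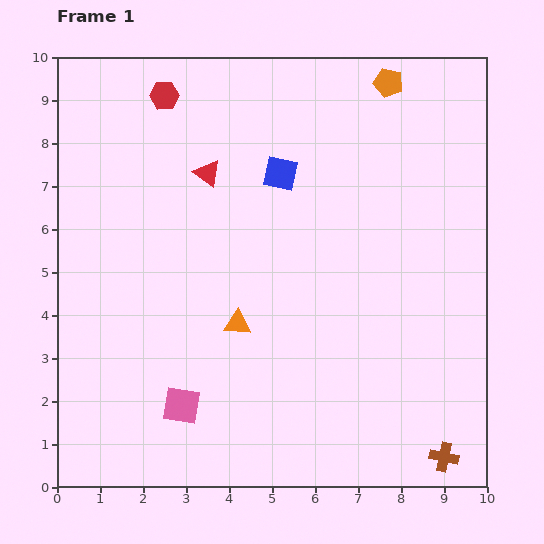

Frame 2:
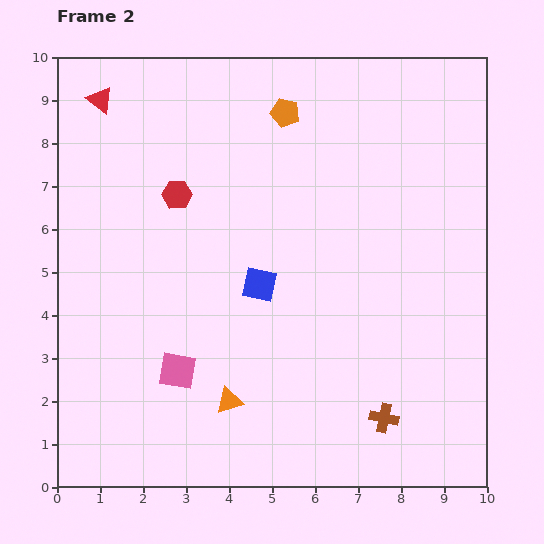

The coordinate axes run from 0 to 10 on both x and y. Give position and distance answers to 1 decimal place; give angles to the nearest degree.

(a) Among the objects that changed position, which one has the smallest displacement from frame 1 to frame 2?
the pink square

(moved 0.8)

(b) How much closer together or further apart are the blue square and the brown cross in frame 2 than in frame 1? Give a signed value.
-3.4

Distance in frame 1: 7.6. Distance in frame 2: 4.2.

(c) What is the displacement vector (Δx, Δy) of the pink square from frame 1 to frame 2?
(-0.1, 0.8)

The pink square was at (2.9, 1.9) in frame 1 and (2.8, 2.7) in frame 2.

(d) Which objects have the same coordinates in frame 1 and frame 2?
none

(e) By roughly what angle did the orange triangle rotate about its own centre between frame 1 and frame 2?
20° counter-clockwise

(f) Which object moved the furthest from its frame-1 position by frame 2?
the red triangle

(moved 3.0; next 2.6)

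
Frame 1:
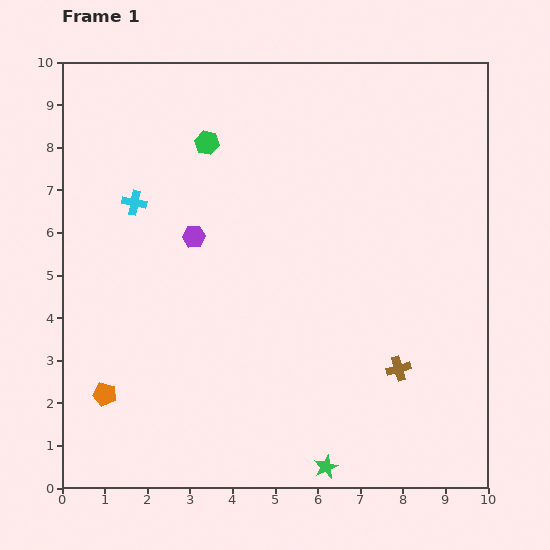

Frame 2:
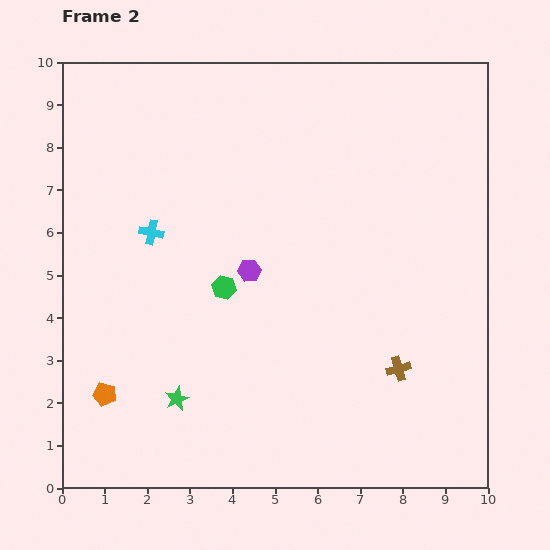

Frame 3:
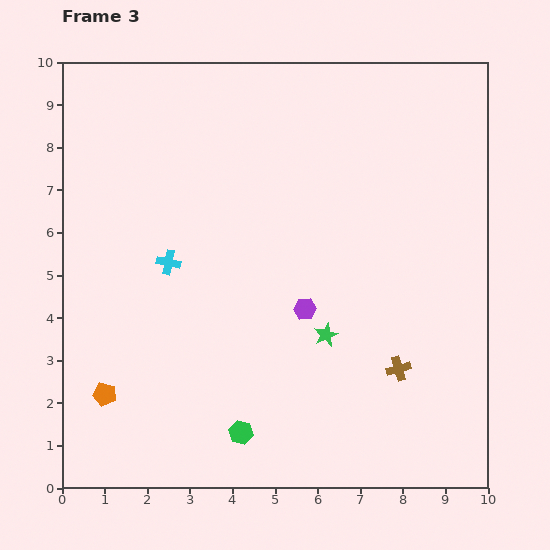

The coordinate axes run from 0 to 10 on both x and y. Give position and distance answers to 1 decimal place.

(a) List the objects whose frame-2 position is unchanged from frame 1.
the orange pentagon, the brown cross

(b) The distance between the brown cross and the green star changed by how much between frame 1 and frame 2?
+2.3

Distance in frame 1: 2.9. Distance in frame 2: 5.2.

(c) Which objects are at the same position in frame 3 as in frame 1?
the orange pentagon, the brown cross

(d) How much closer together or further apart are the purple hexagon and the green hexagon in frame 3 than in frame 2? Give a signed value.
+2.6

Distance in frame 2: 0.7. Distance in frame 3: 3.3.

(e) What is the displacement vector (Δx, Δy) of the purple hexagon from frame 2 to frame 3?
(1.3, -0.9)

The purple hexagon was at (4.4, 5.1) in frame 2 and (5.7, 4.2) in frame 3.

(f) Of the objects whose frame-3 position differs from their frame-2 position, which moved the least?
the cyan cross

(moved 0.8)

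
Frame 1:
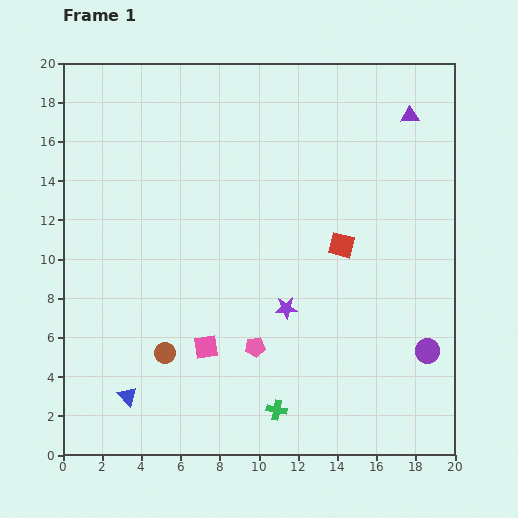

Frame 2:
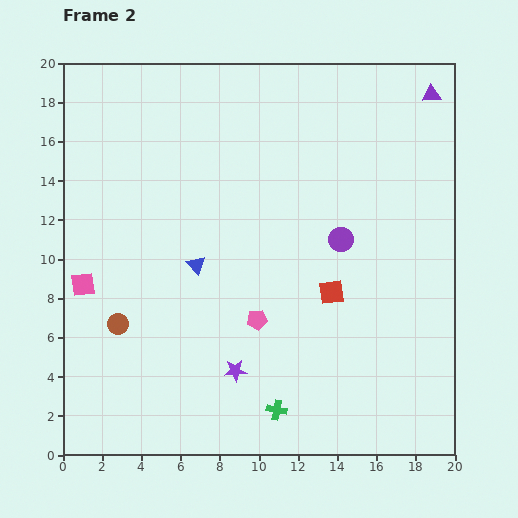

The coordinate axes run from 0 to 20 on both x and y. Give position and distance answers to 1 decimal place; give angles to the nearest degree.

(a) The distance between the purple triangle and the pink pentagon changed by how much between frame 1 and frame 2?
+0.3

Distance in frame 1: 14.2. Distance in frame 2: 14.5.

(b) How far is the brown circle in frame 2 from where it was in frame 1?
2.8

The brown circle moved from (5.2, 5.2) to (2.8, 6.7), a distance of √(2.4² + 1.5²) ≈ 2.8.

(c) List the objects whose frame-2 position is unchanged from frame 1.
the green cross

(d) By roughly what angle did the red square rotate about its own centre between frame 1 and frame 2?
20° counter-clockwise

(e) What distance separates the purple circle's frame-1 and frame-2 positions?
7.2

The purple circle moved from (18.6, 5.3) to (14.2, 11.0), a distance of √(4.4² + 5.7²) ≈ 7.2.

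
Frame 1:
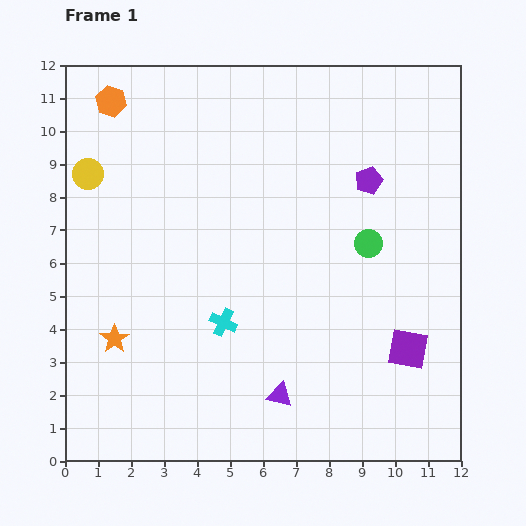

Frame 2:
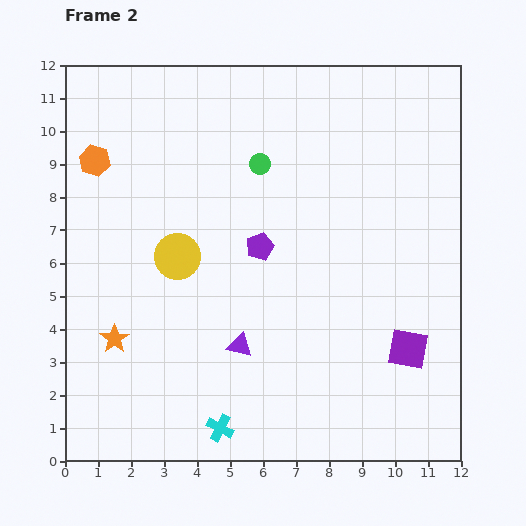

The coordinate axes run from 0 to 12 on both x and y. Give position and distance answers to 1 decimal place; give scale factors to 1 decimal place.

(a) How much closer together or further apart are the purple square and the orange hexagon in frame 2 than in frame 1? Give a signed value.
-0.6

Distance in frame 1: 11.7. Distance in frame 2: 11.1.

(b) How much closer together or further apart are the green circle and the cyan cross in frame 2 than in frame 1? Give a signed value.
+3.1

Distance in frame 1: 5.0. Distance in frame 2: 8.1.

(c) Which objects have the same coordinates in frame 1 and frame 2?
the orange star, the purple square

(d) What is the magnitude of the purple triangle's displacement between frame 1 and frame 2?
1.9

The purple triangle moved from (6.5, 2.0) to (5.3, 3.5), a distance of √(1.2² + 1.5²) ≈ 1.9.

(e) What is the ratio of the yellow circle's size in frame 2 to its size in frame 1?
1.5×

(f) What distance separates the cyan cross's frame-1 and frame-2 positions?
3.2

The cyan cross moved from (4.8, 4.2) to (4.7, 1.0), a distance of √(0.1² + 3.2²) ≈ 3.2.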